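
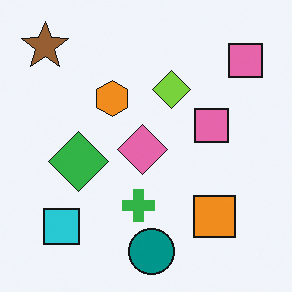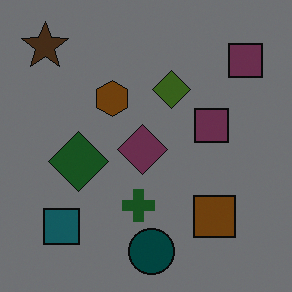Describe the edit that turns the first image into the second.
It was substantially darkened.

Every pixel — background and shapes alike — is uniformly darkened.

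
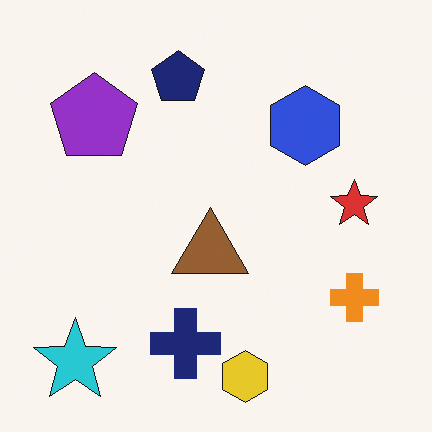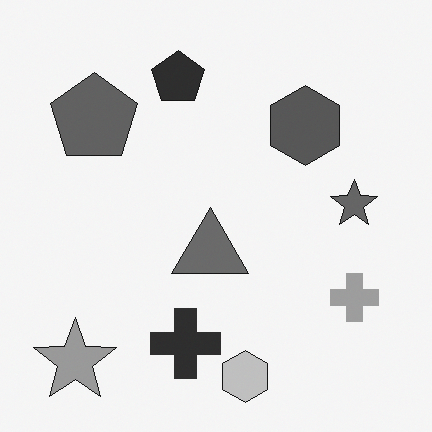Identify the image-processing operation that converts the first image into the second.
It was converted to grayscale.

All color is removed — every shape is now a shade of grey.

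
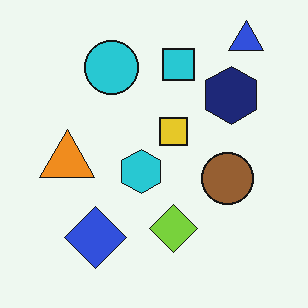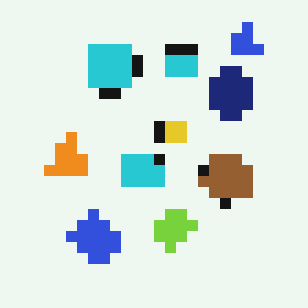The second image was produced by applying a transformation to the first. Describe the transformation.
The transformation is: heavily pixelated into large blocks.

Shapes are reduced to large square blocks; fine edges and outlines are lost — a downscale-then-upscale (mosaic) effect.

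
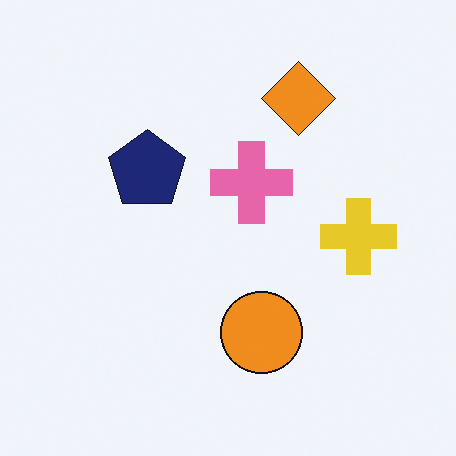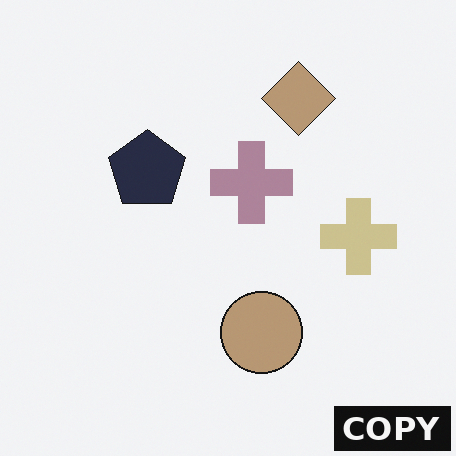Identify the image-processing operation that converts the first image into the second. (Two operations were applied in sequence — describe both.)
It was heavily desaturated, then watermarked with the text "COPY" in the lower-right corner.

All colors are more muted and greyish — a global saturation change. A dark label reading "COPY" appears in the lower-right corner.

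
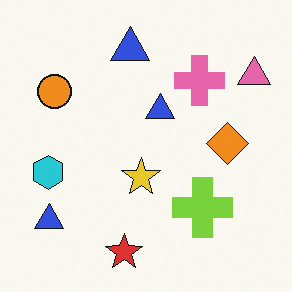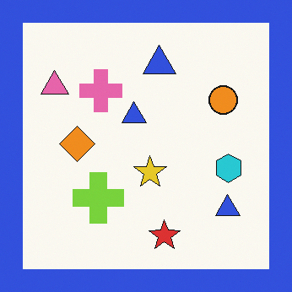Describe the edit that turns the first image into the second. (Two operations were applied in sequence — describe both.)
The transformation is: flipped horizontally (left ↔ right), then framed with a blue border.

The pink triangle is in the top-right of the first image and the top-left of the second — shapes on opposite sides of the vertical midline have swapped in a mirror flip. A solid blue frame runs around the edge of the second image, with the content slightly shrunk inside it.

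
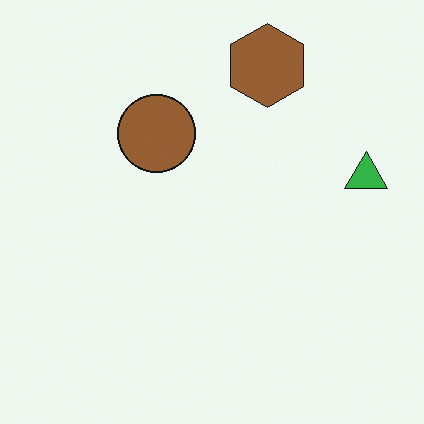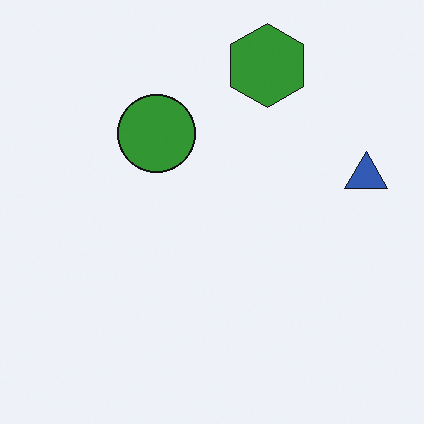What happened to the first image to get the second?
The second image is the first hue-shifted by a moderate amount.

Every shape's color has rotated by the same amount around the hue wheel — a uniform hue shift.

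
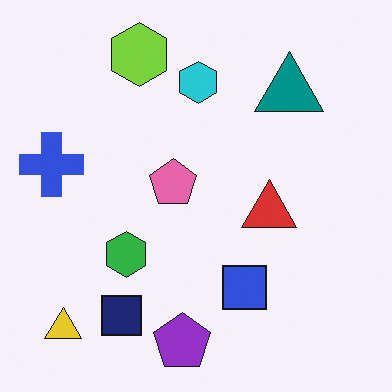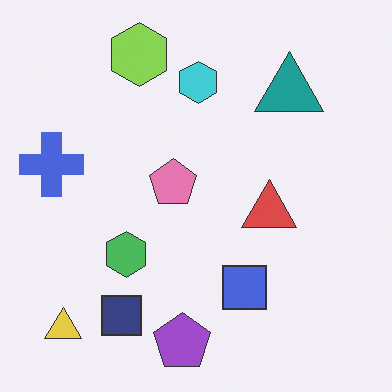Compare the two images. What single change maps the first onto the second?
The transformation is: given slightly reduced contrast.

Tones are pushed toward mid-grey across the whole image — a global contrast change.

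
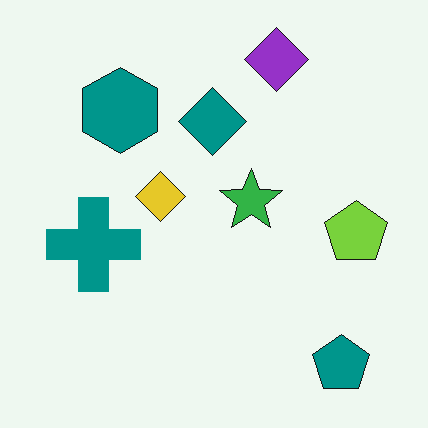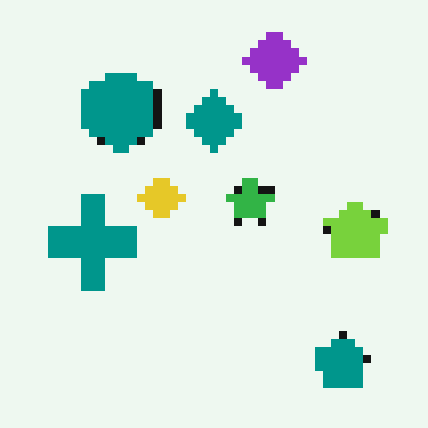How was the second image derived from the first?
The second image is the first pixelated into visible square blocks.

Shapes are reduced to large square blocks; fine edges and outlines are lost — a downscale-then-upscale (mosaic) effect.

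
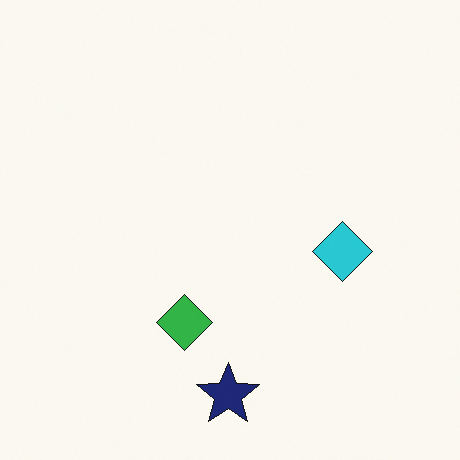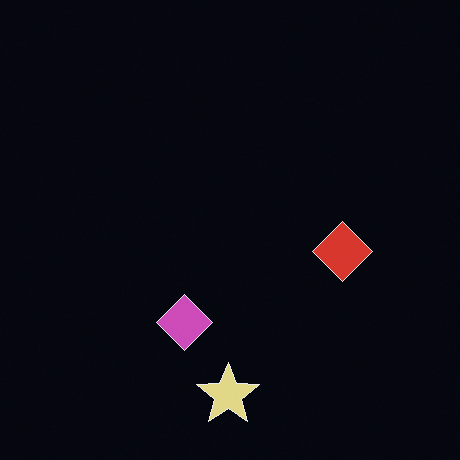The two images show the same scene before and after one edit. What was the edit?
Color-inverted (negative).

The light background has become dark and every shape's color is its complement — a photographic negative.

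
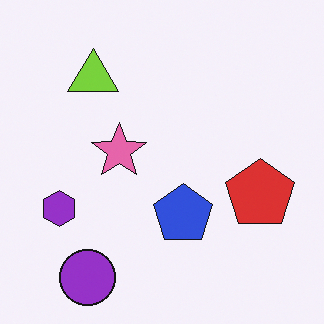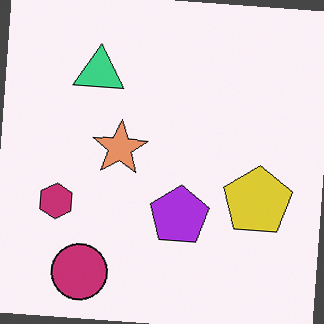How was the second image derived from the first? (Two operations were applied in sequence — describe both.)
It was rotated clockwise by a small amount, then hue-shifted slightly.

Every shape is tilted by the same angle and the image corners show triangular fill wedges — a whole-image rotation by a non-right angle. Every shape's color has rotated by the same amount around the hue wheel — a uniform hue shift.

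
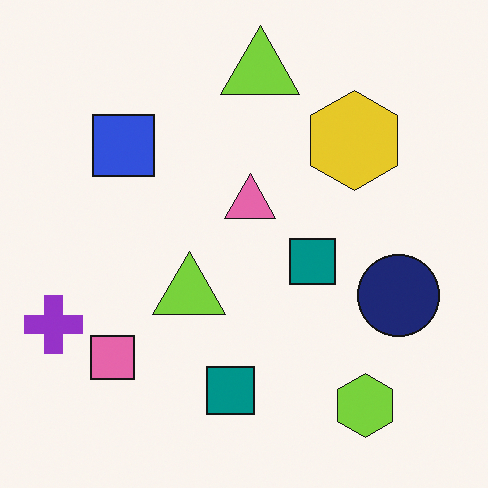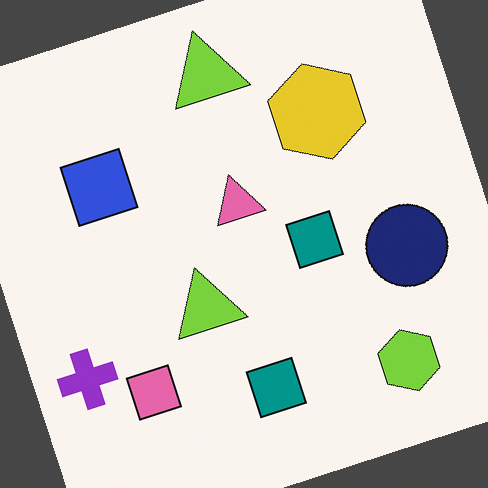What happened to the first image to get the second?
The transformation is: rotated counter-clockwise by a moderate amount.

Every shape is tilted by the same angle and the image corners show triangular fill wedges — a whole-image rotation by a non-right angle.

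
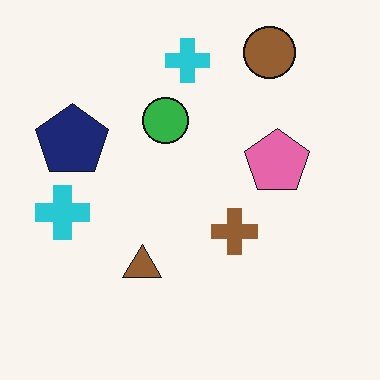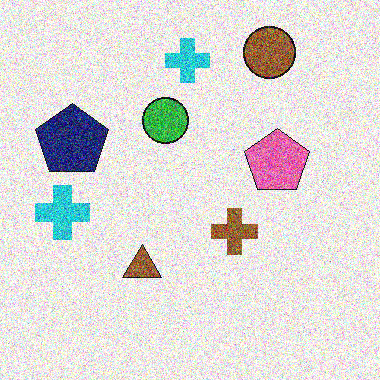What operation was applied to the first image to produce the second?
This is the original image degraded with strong gaussian noise.

Random speckle covers the whole image, including the flat background.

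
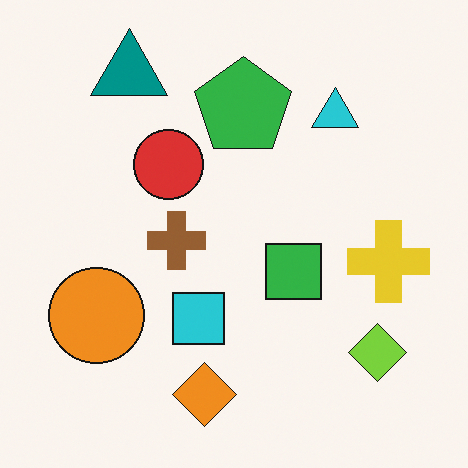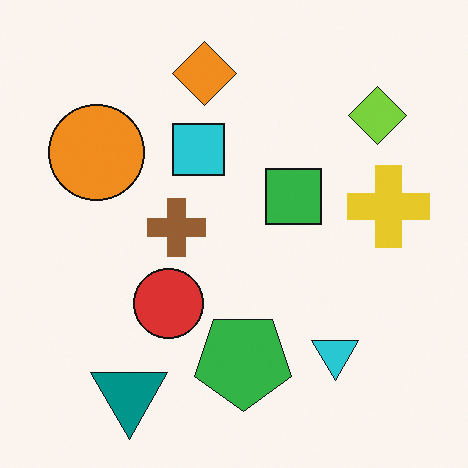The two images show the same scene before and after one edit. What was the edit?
This is the original image flipped vertically (top ↔ bottom).

The teal triangle is in the top-left of the first image and the bottom-left of the second — shapes on opposite sides of the horizontal midline have swapped in a mirror flip.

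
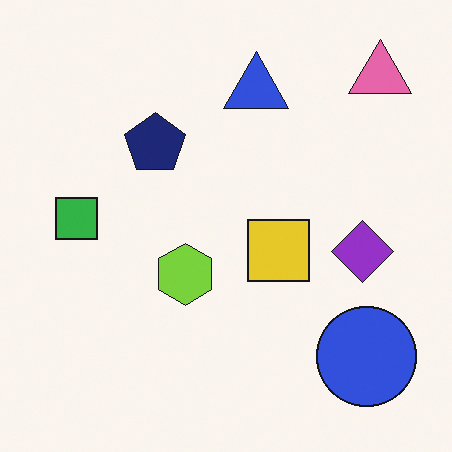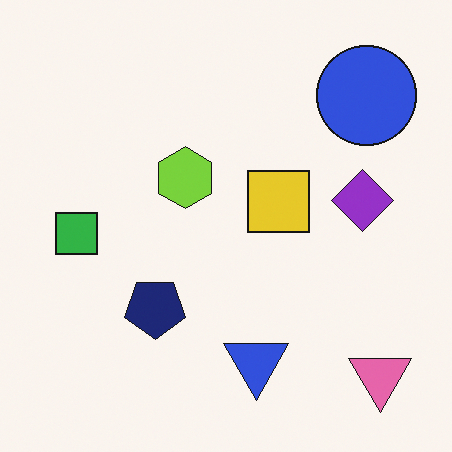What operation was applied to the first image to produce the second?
Flipped vertically (top ↔ bottom).

The pink triangle is in the top-right of the first image and the bottom-right of the second — shapes on opposite sides of the horizontal midline have swapped in a mirror flip.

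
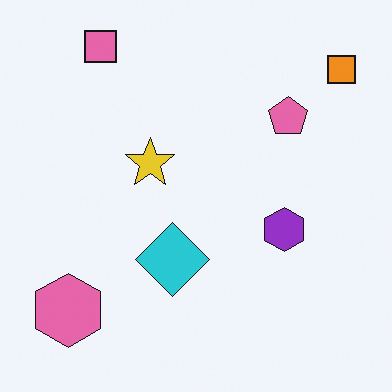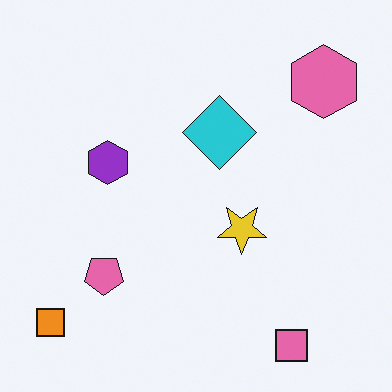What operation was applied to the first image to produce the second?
It was rotated 180°.

The orange square sits in the top-right of the first image and the bottom-left of the second — consistent with a whole-image 180° rotation.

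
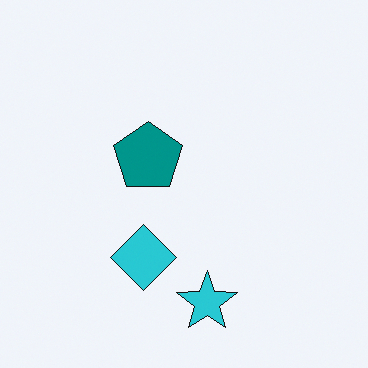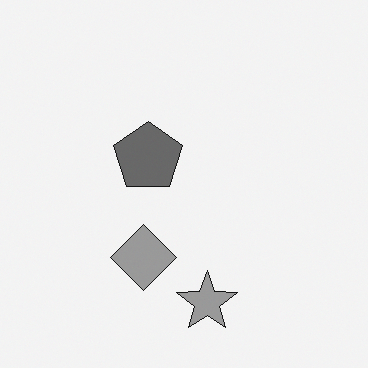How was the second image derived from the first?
The second image is the first converted to grayscale.

All color is removed — every shape is now a shade of grey.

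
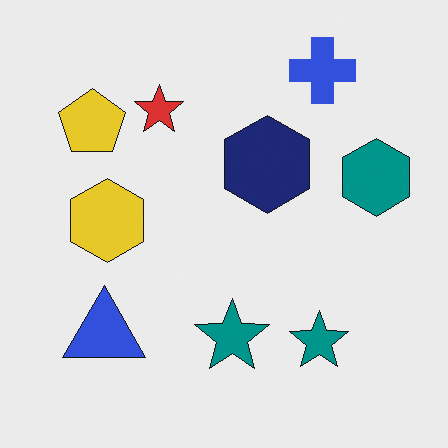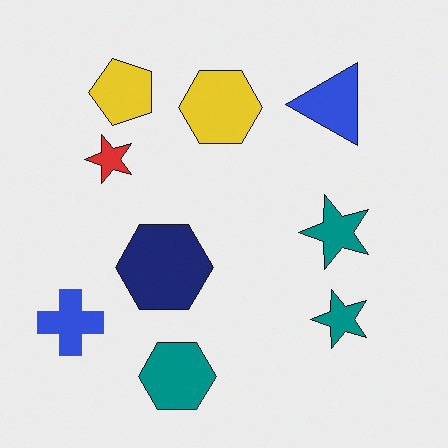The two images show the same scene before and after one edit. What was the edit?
The transformation is: transposed (reflected across the top-left ↔ bottom-right diagonal).

Shapes have swapped their row and column positions — what was in the top-right is now in the bottom-left — a diagonal reflection.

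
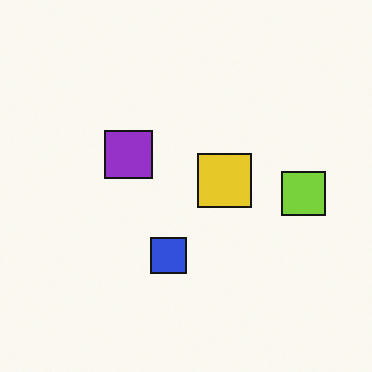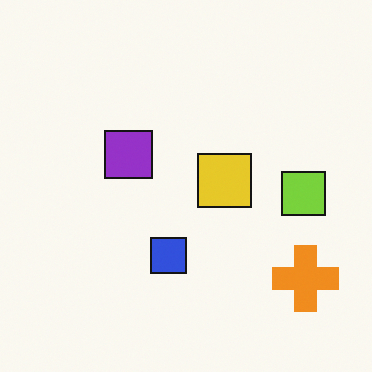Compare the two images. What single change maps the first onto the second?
The transformation is: overlaid with an additional orange cross.

An orange cross appears in the second image that is absent from the first.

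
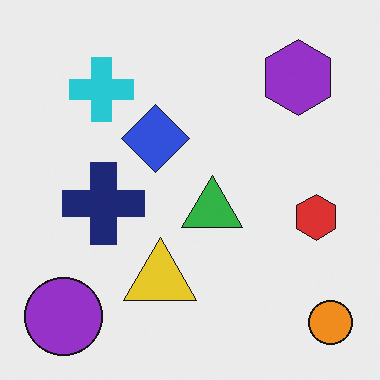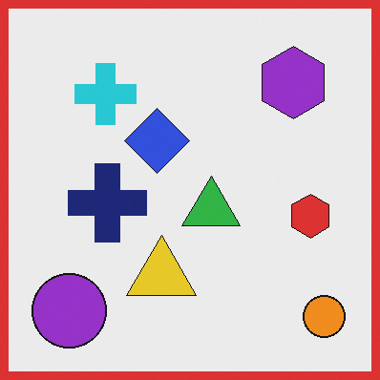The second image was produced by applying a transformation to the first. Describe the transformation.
The image was framed with a red border.

A solid red frame runs around the edge of the second image, with the content slightly shrunk inside it.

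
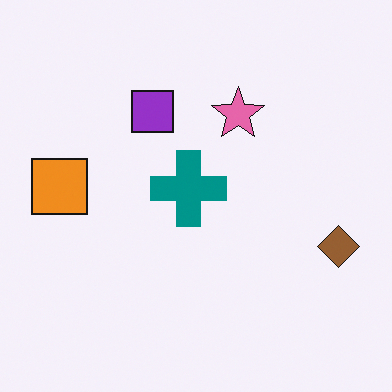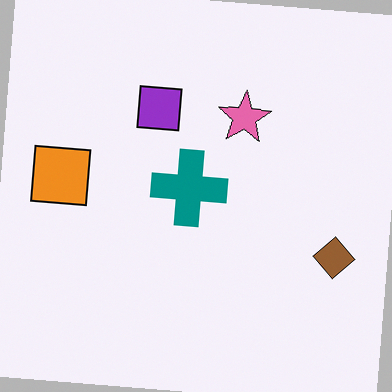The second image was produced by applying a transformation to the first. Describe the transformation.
The second image is the first rotated clockwise by a few degrees.

Every shape is tilted by the same angle and the image corners show triangular fill wedges — a whole-image rotation by a non-right angle.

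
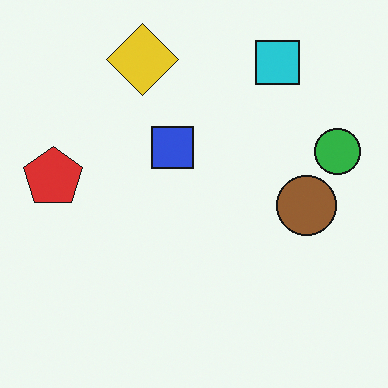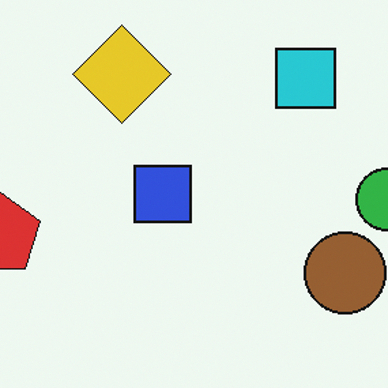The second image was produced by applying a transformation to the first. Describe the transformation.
This is the original image cropped slightly and scaled back up.

The visible shapes are larger and the field of view is narrower; shapes near the original edges may be partly or wholly outside the frame — a crop-and-rescale.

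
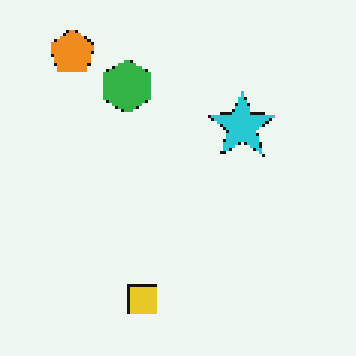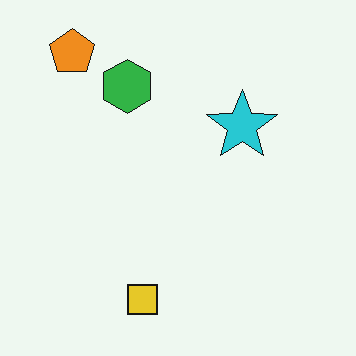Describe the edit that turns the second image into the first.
It was mildly pixelated.

Shapes are reduced to large square blocks; fine edges and outlines are lost — a downscale-then-upscale (mosaic) effect.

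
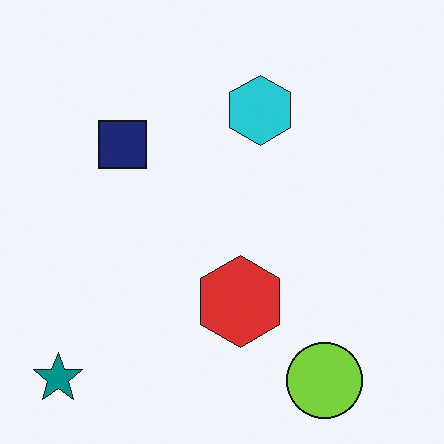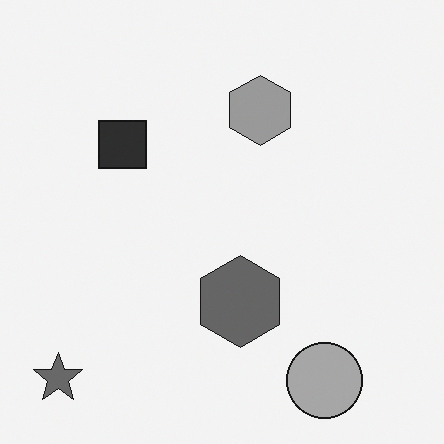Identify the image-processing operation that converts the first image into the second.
The transformation is: converted to grayscale.

All color is removed — every shape is now a shade of grey.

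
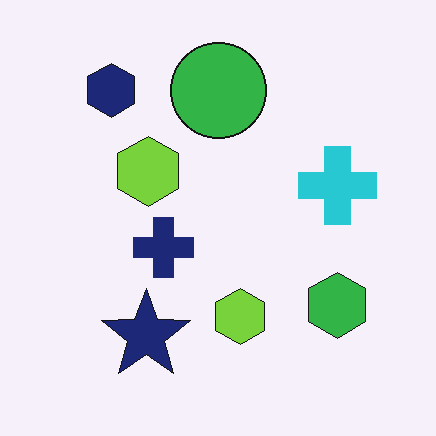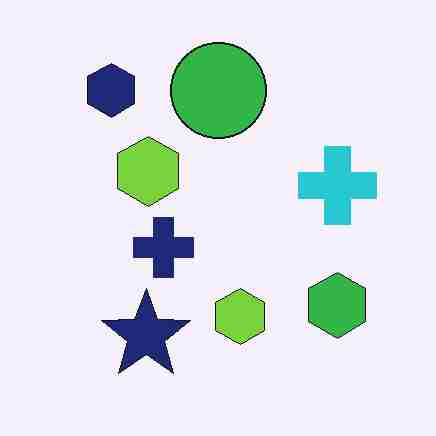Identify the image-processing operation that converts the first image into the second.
It was heavily JPEG-compressed with obvious blocking artifacts.

Blocky 8×8 compression artifacts appear around shape edges and the flat background shows ringing — characteristic JPEG degradation.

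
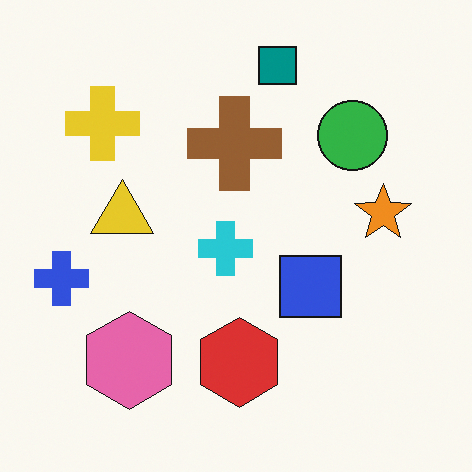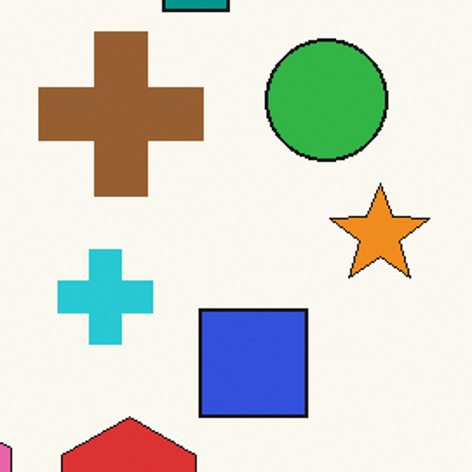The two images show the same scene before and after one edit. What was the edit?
This is the original image cropped tightly and scaled back up.

The visible shapes are larger and the field of view is narrower; shapes near the original edges may be partly or wholly outside the frame — a crop-and-rescale.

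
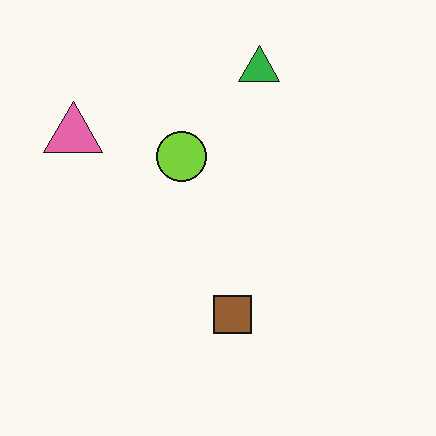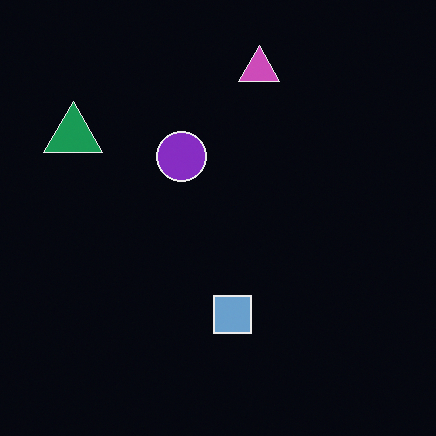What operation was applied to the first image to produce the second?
The transformation is: color-inverted (negative).

The light background has become dark and every shape's color is its complement — a photographic negative.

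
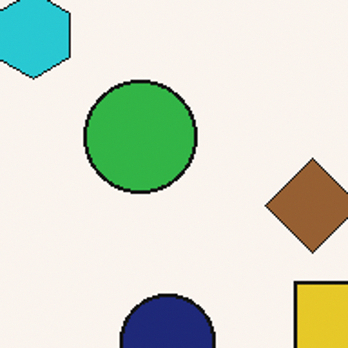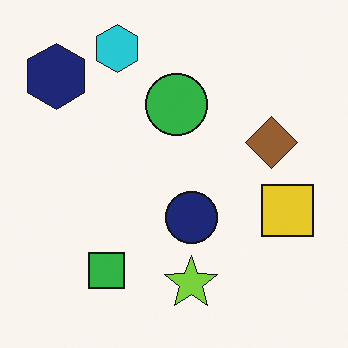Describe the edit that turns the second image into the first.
This is the original image cropped to a noticeably smaller region and rescaled.

The visible shapes are larger and the field of view is narrower; shapes near the original edges may be partly or wholly outside the frame — a crop-and-rescale.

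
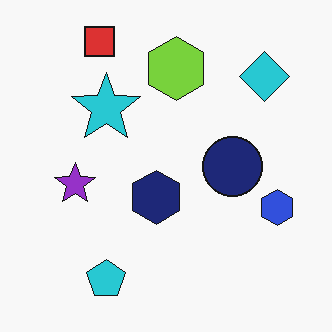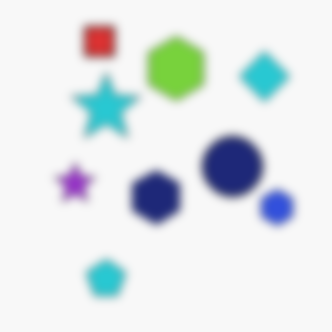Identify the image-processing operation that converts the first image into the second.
The transformation is: noticeably gaussian-blurred.

Shape edges and outlines are uniformly softened across the whole image.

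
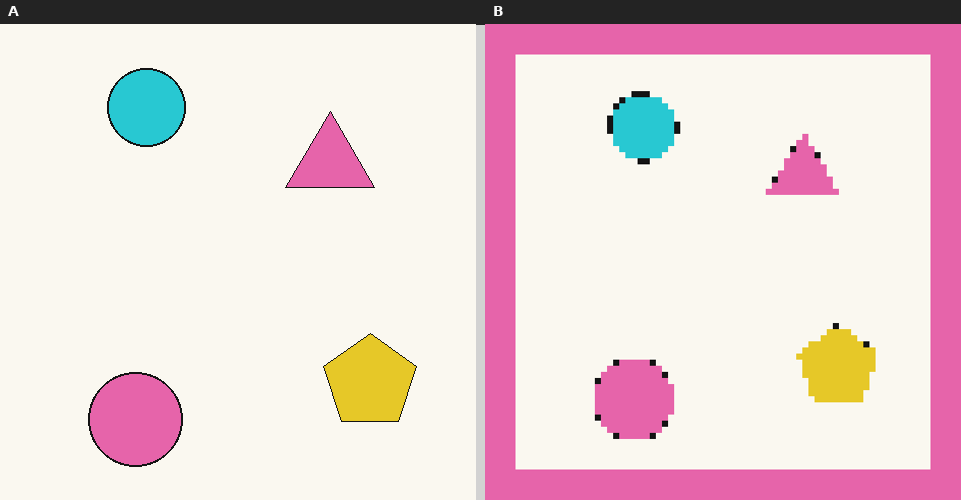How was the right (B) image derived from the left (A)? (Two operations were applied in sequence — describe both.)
The transformation is: pixelated into visible square blocks, then framed with a pink border.

Shapes are reduced to large square blocks; fine edges and outlines are lost — a downscale-then-upscale (mosaic) effect. A solid pink frame runs around the edge of the right (B) image, with the content slightly shrunk inside it.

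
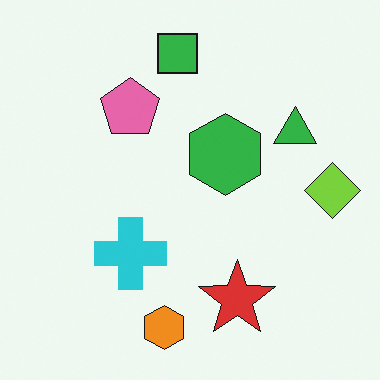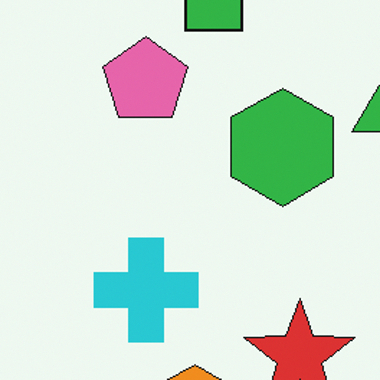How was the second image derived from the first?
The second image is the first cropped to a modestly smaller region and rescaled.

The visible shapes are larger and the field of view is narrower; shapes near the original edges may be partly or wholly outside the frame — a crop-and-rescale.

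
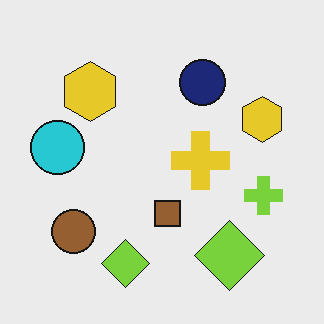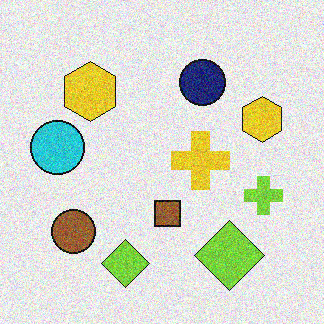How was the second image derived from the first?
Degraded with moderate additive noise.

Random speckle covers the whole image, including the flat background.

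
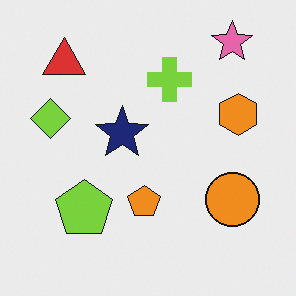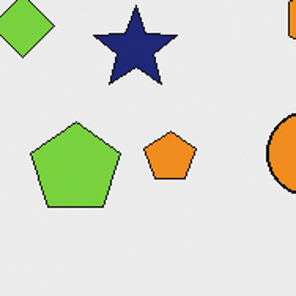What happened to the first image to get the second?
Cropped slightly and scaled back up.

The visible shapes are larger and the field of view is narrower; shapes near the original edges may be partly or wholly outside the frame — a crop-and-rescale.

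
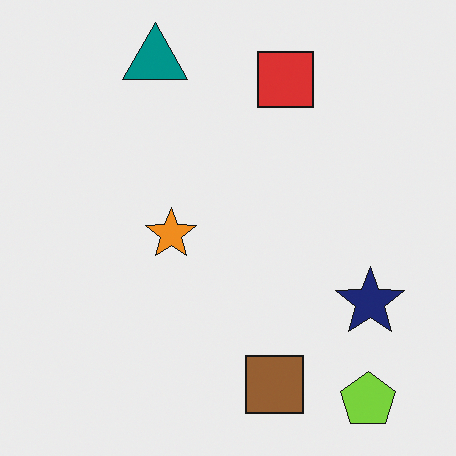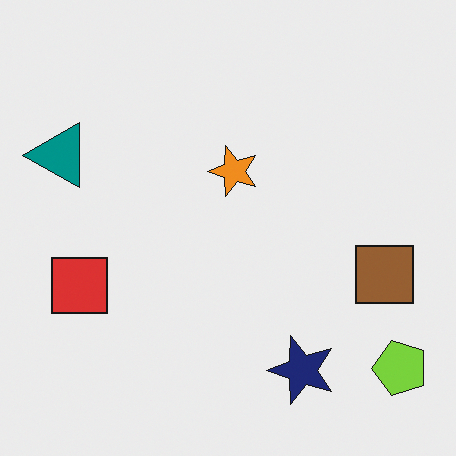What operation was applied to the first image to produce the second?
The transformation is: transposed (reflected across the top-left ↔ bottom-right diagonal).

Shapes have swapped their row and column positions — what was in the top-right is now in the bottom-left — a diagonal reflection.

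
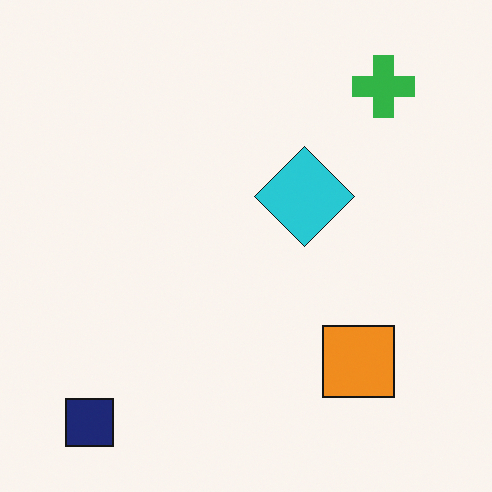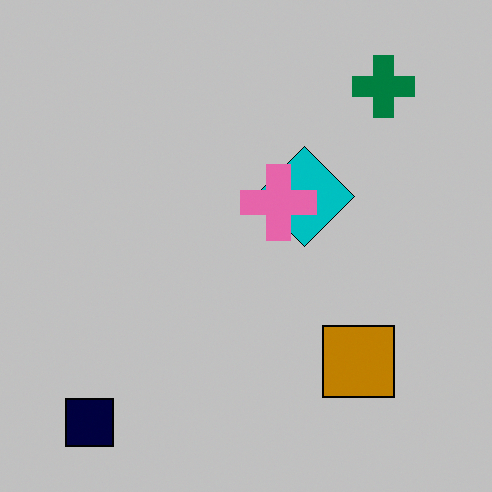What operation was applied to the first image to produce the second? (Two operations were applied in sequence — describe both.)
The second image is the first heavily posterized to just a handful of flat colors, then overlaid with an additional pink cross.

Each flat color has snapped to a coarser quantized level — most visibly, the near-white background has dropped to a flat grey. A pink cross appears in the second image that is absent from the first.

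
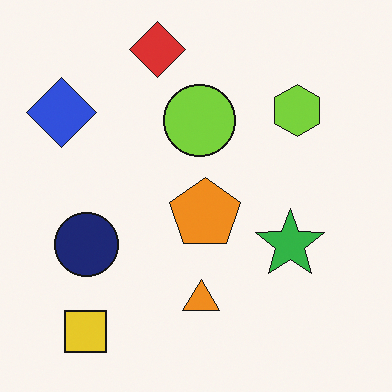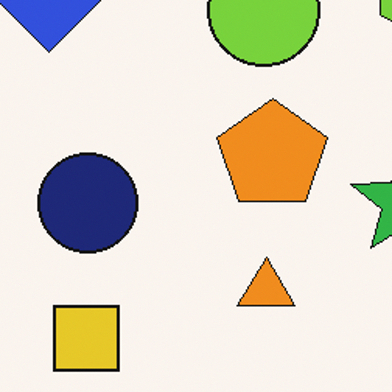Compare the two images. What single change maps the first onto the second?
It was cropped slightly and scaled back up.

The visible shapes are larger and the field of view is narrower; shapes near the original edges may be partly or wholly outside the frame — a crop-and-rescale.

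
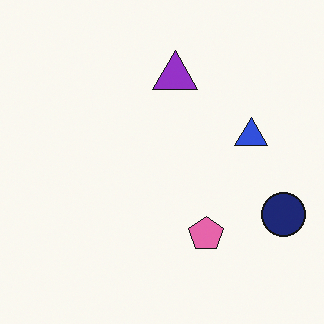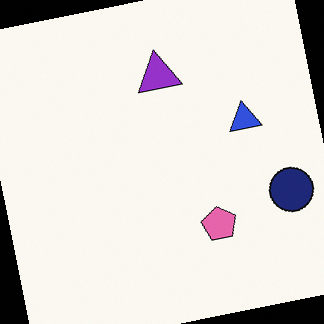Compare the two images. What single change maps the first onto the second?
Rotated counter-clockwise by a few degrees.

Every shape is tilted by the same angle and the image corners show triangular fill wedges — a whole-image rotation by a non-right angle.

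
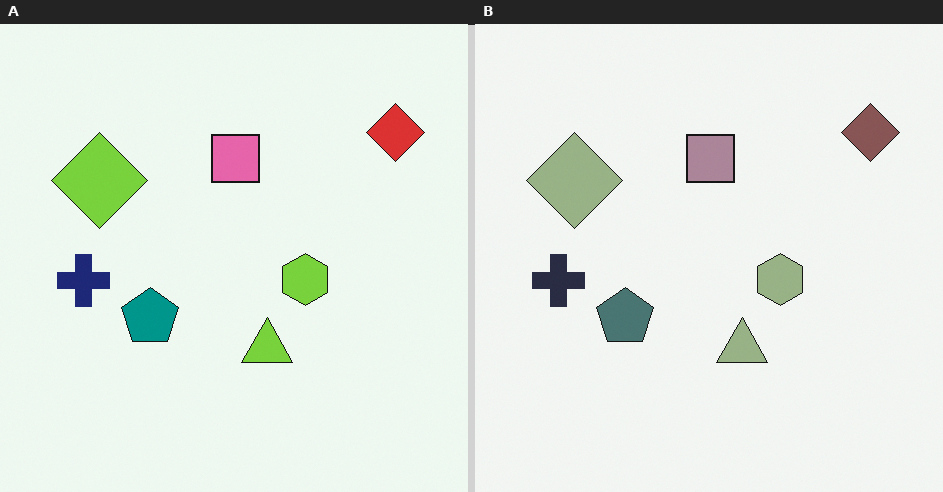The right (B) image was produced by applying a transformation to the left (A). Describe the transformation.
Made much more muted (saturation change).

All colors are more muted and greyish — a global saturation change.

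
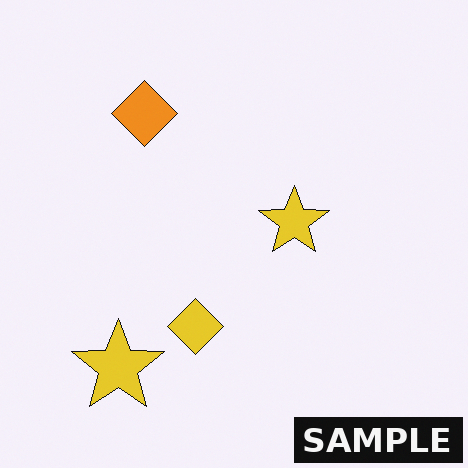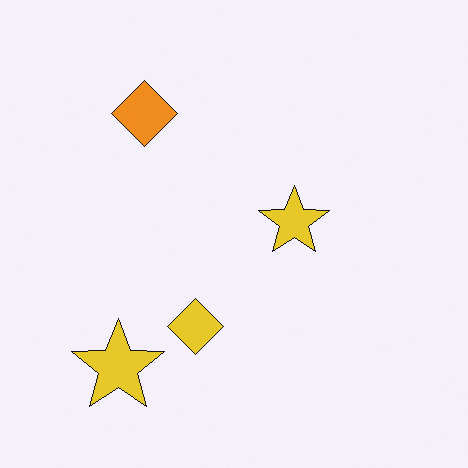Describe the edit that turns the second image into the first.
Watermarked with the text "SAMPLE" in the lower-right corner.

A dark label reading "SAMPLE" appears in the lower-right corner.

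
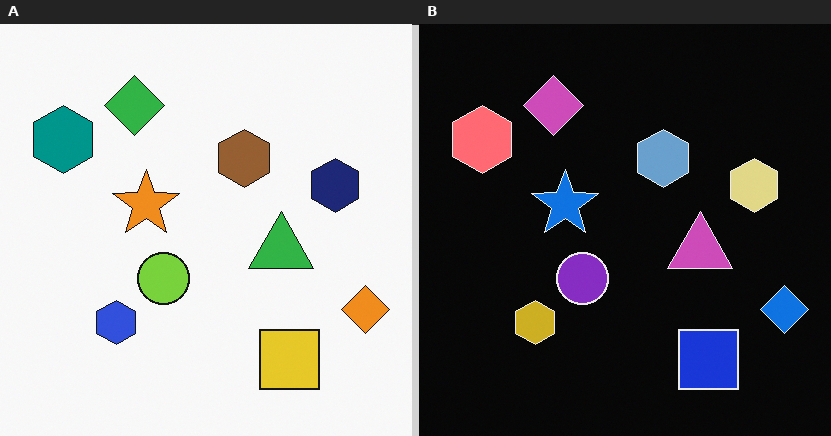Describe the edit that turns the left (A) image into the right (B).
The transformation is: color-inverted (negative).

The light background has become dark and every shape's color is its complement — a photographic negative.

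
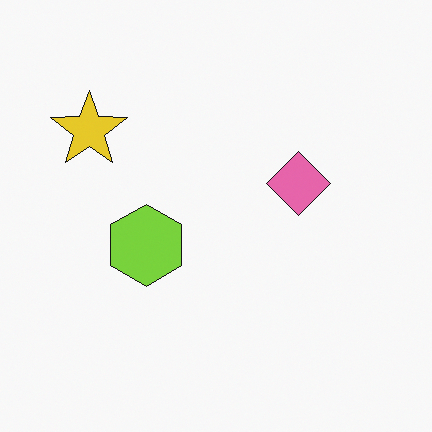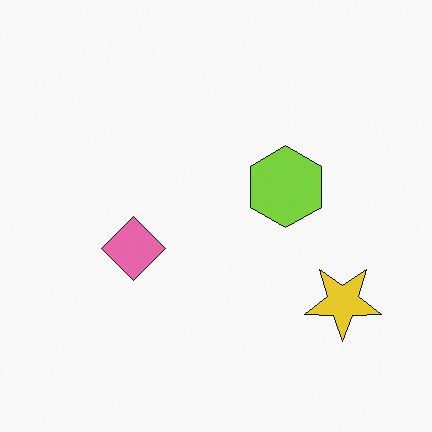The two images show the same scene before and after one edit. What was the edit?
Rotated 180°.

The yellow star sits in the top-left of the first image and the bottom-right of the second — consistent with a whole-image 180° rotation.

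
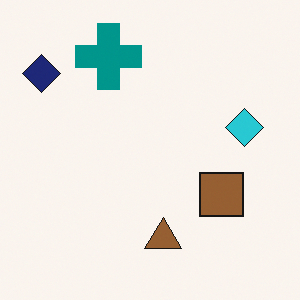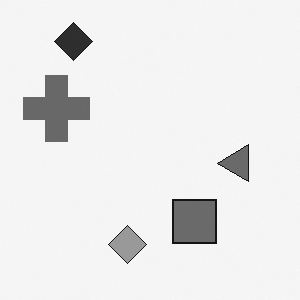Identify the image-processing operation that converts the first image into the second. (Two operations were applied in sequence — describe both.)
It was converted to grayscale, then transposed (reflected across the top-left ↔ bottom-right diagonal).

All color is removed — every shape is now a shade of grey. Shapes have swapped their row and column positions — what was in the top-right is now in the bottom-left — a diagonal reflection.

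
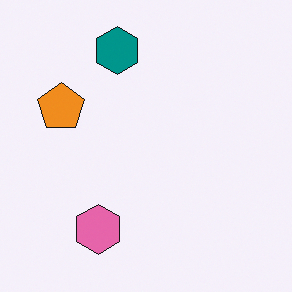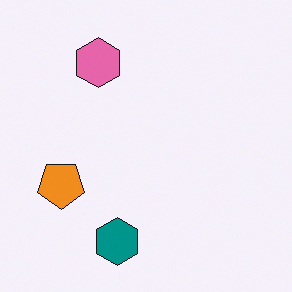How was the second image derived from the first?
Flipped vertically (top ↔ bottom).

The teal hexagon is in the top of the first image and the bottom of the second — shapes on opposite sides of the horizontal midline have swapped in a mirror flip.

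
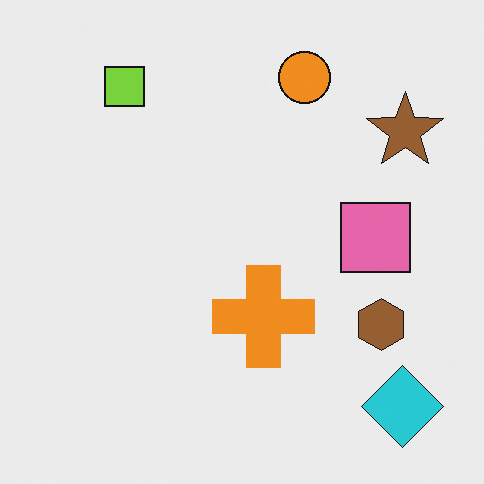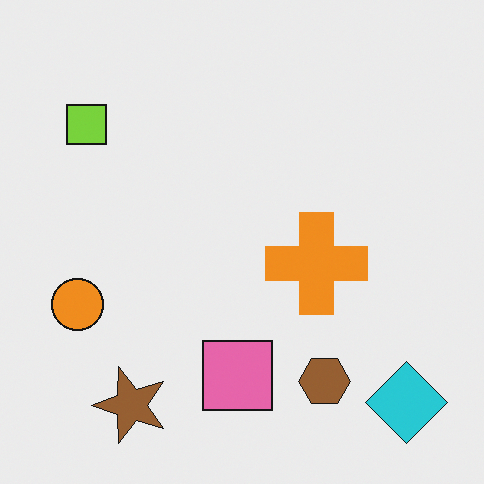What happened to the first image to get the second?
The transformation is: transposed (reflected across the top-left ↔ bottom-right diagonal).

Shapes have swapped their row and column positions — what was in the top-right is now in the bottom-left — a diagonal reflection.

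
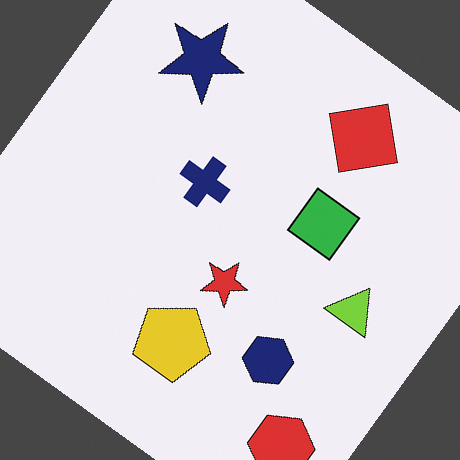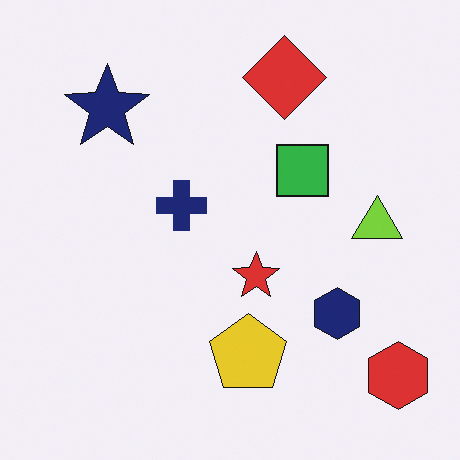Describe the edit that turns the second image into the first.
This is the original image rotated clockwise by a large amount — several tens of degrees.

Every shape is tilted by the same angle and the image corners show triangular fill wedges — a whole-image rotation by a non-right angle.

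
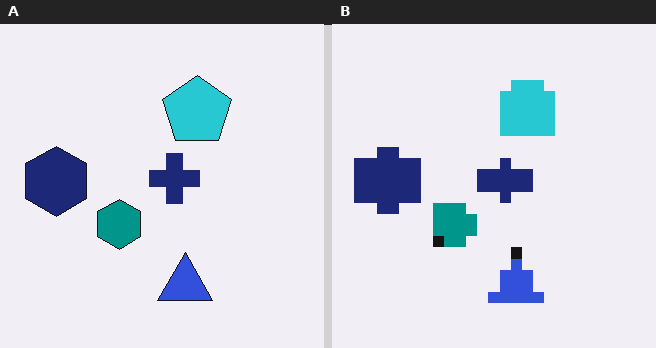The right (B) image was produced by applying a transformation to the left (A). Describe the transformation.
This is the original image coarsely pixelated.

Shapes are reduced to large square blocks; fine edges and outlines are lost — a downscale-then-upscale (mosaic) effect.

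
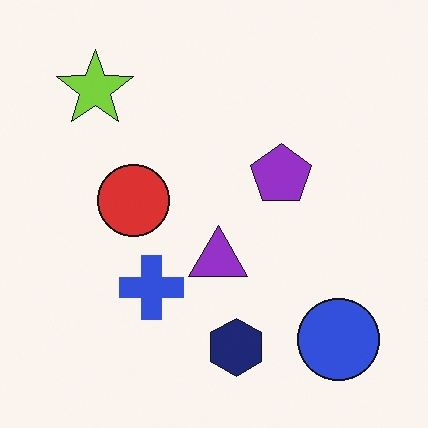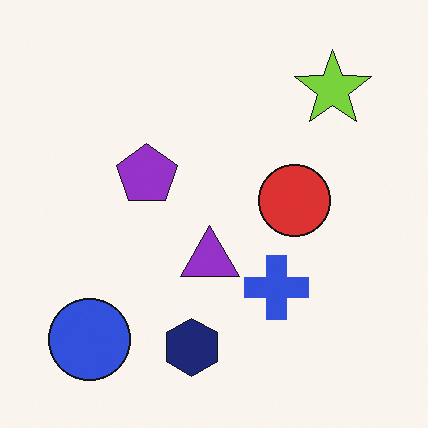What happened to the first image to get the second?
The second image is the first flipped horizontally (left ↔ right).

The blue circle is in the bottom-right of the first image and the bottom-left of the second — shapes on opposite sides of the vertical midline have swapped in a mirror flip.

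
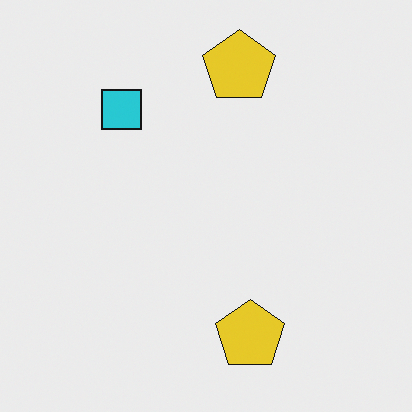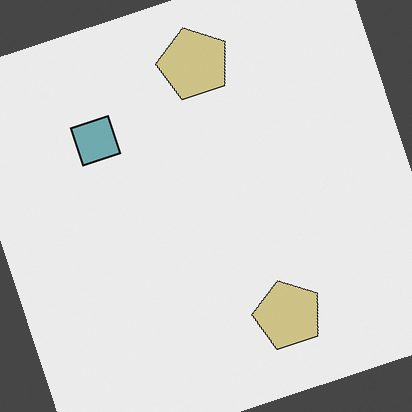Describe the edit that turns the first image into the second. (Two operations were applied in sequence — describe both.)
Rotated counter-clockwise by a clearly visible amount, then made much more muted (saturation change).

Every shape is tilted by the same angle and the image corners show triangular fill wedges — a whole-image rotation by a non-right angle. All colors are more muted and greyish — a global saturation change.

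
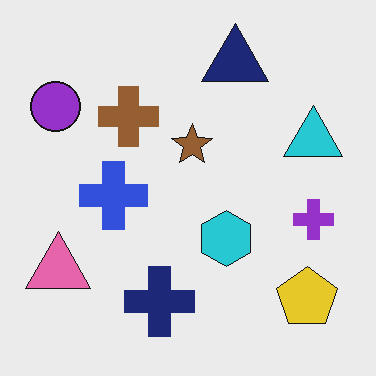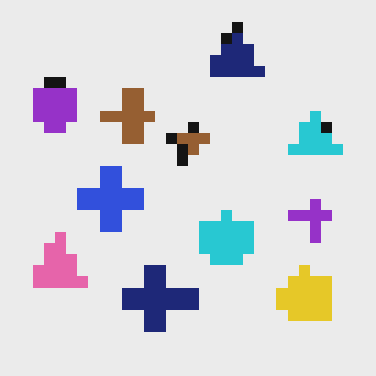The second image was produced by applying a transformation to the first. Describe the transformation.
The second image is the first heavily pixelated into large blocks.

Shapes are reduced to large square blocks; fine edges and outlines are lost — a downscale-then-upscale (mosaic) effect.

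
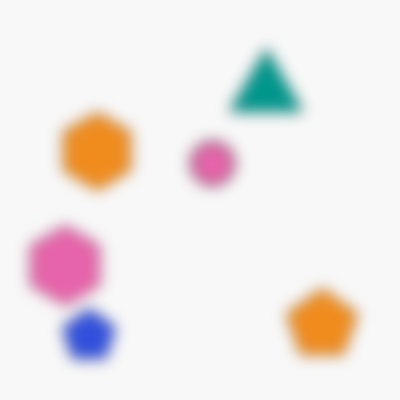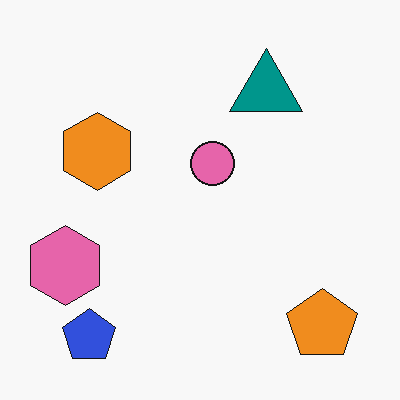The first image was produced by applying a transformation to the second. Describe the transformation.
The transformation is: strongly gaussian-blurred.

Shape edges and outlines are uniformly softened across the whole image.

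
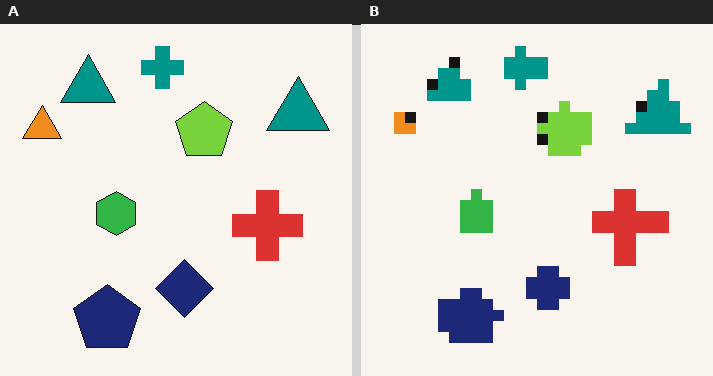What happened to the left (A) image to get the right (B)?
Coarsely pixelated.

Shapes are reduced to large square blocks; fine edges and outlines are lost — a downscale-then-upscale (mosaic) effect.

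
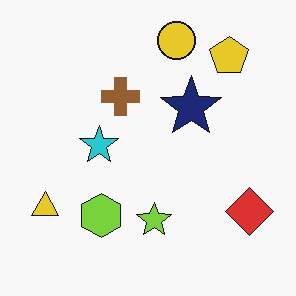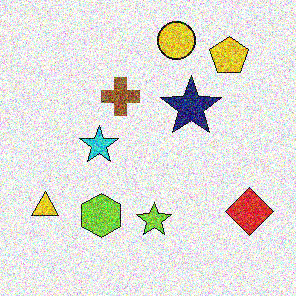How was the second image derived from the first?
The image was degraded with strong gaussian noise.

Random speckle covers the whole image, including the flat background.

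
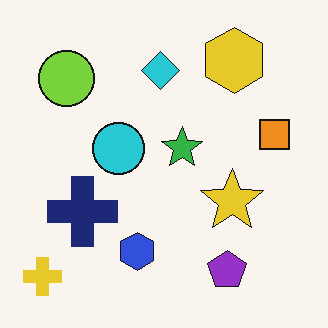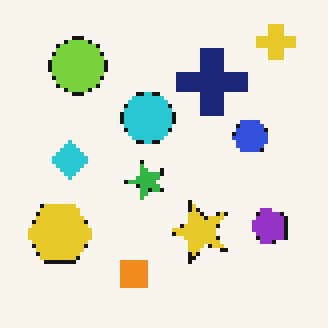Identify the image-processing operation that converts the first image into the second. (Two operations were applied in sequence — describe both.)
The image was mildly pixelated, then transposed (reflected across the top-left ↔ bottom-right diagonal).

Shapes are reduced to large square blocks; fine edges and outlines are lost — a downscale-then-upscale (mosaic) effect. Shapes have swapped their row and column positions — what was in the top-right is now in the bottom-left — a diagonal reflection.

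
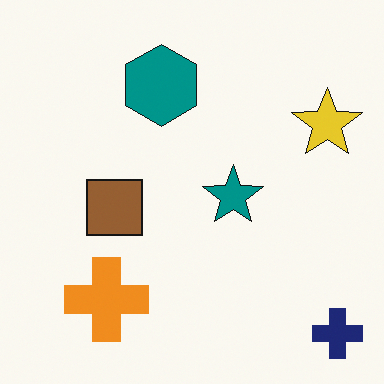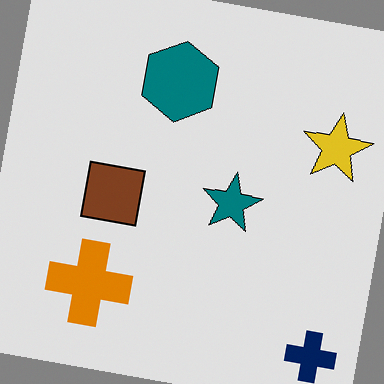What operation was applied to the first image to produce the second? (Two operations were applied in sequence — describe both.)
The second image is the first posterized to a reduced palette, then rotated clockwise by a few degrees.

Each flat color has snapped to a coarser quantized level — most visibly, the near-white background has dropped to a flat grey. Every shape is tilted by the same angle and the image corners show triangular fill wedges — a whole-image rotation by a non-right angle.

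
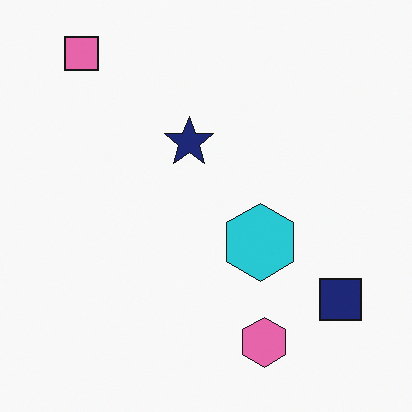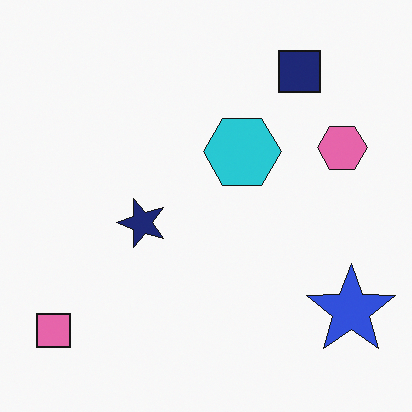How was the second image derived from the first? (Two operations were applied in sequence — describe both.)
The image was rotated 90° counter-clockwise, then overlaid with an additional blue star.

The pink square sits in the top-left of the first image and the bottom-left of the second — consistent with a whole-image 90° counter-clockwise rotation. A blue star appears in the second image that is absent from the first.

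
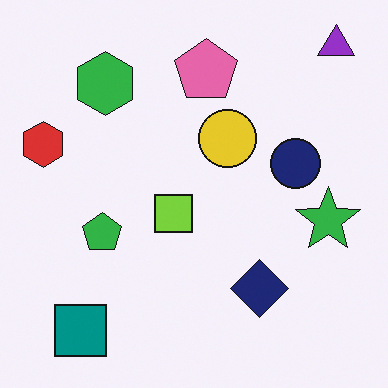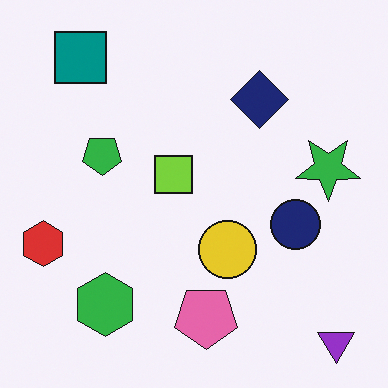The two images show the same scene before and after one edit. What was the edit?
The image was flipped vertically (top ↔ bottom).

The purple triangle is in the top-right of the first image and the bottom-right of the second — shapes on opposite sides of the horizontal midline have swapped in a mirror flip.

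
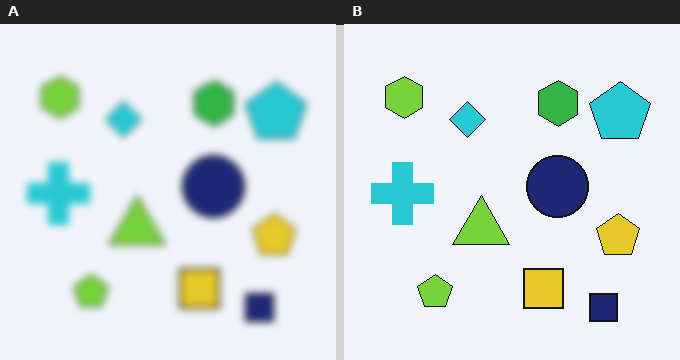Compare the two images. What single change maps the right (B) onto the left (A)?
This is the original image noticeably gaussian-blurred.

Shape edges and outlines are uniformly softened across the whole image.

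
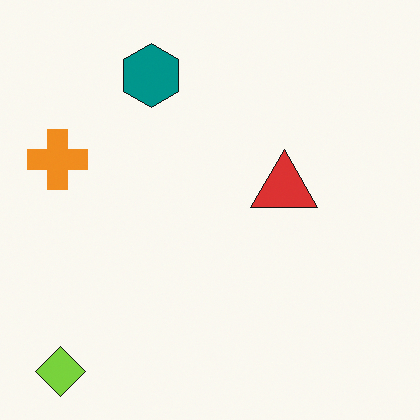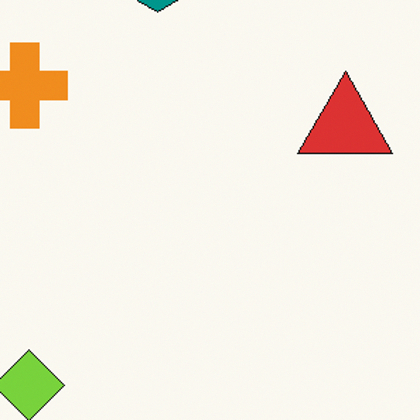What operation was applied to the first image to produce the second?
The image was cropped to a modestly smaller region and rescaled.

The visible shapes are larger and the field of view is narrower; shapes near the original edges may be partly or wholly outside the frame — a crop-and-rescale.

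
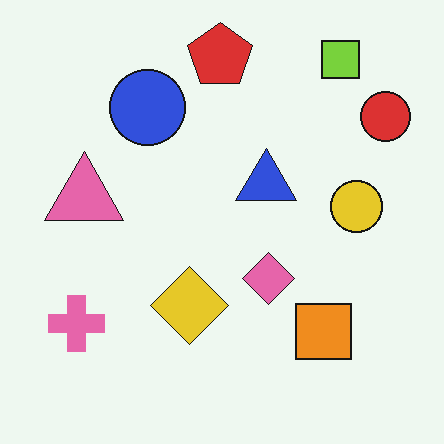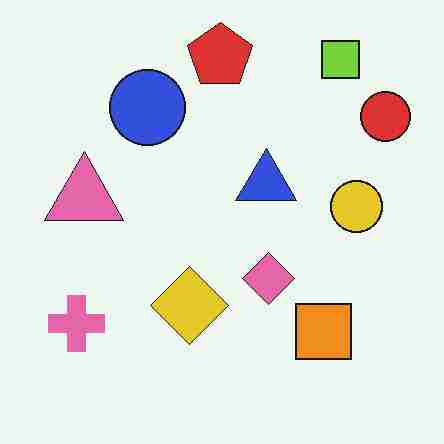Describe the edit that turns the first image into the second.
The second image is the first degraded with heavy JPEG compression.

Blocky 8×8 compression artifacts appear around shape edges and the flat background shows ringing — characteristic JPEG degradation.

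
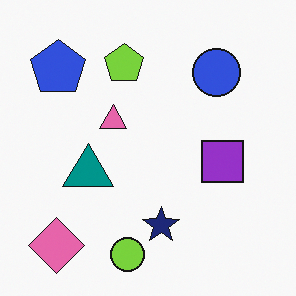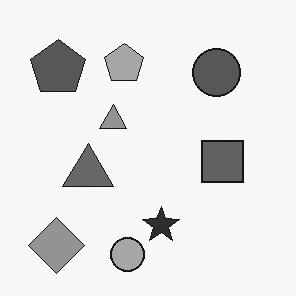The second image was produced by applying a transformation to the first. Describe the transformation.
This is the original image converted to grayscale.

All color is removed — every shape is now a shade of grey.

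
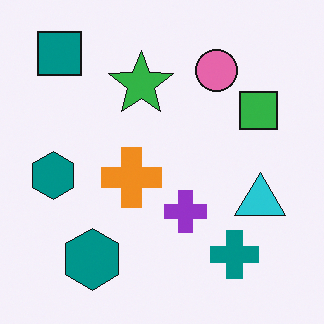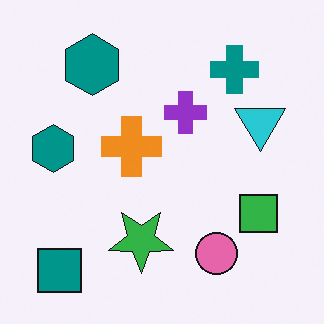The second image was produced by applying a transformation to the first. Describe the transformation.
Flipped vertically (top ↔ bottom).

The teal square is in the top-left of the first image and the bottom-left of the second — shapes on opposite sides of the horizontal midline have swapped in a mirror flip.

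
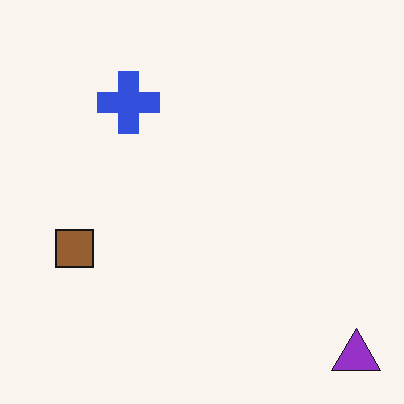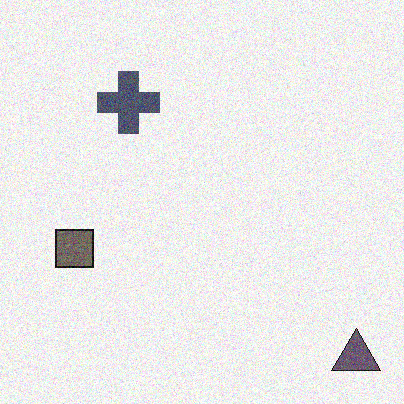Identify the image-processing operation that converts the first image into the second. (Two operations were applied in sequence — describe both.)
The image was heavily desaturated, then degraded with visible gaussian noise.

All colors are more muted and greyish — a global saturation change. Random speckle covers the whole image, including the flat background.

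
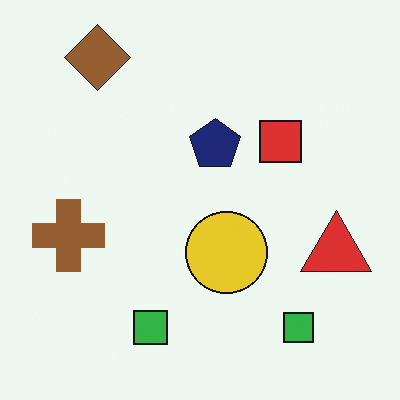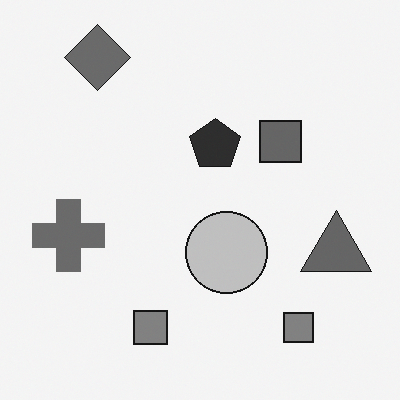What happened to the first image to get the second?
The transformation is: converted to grayscale.

All color is removed — every shape is now a shade of grey.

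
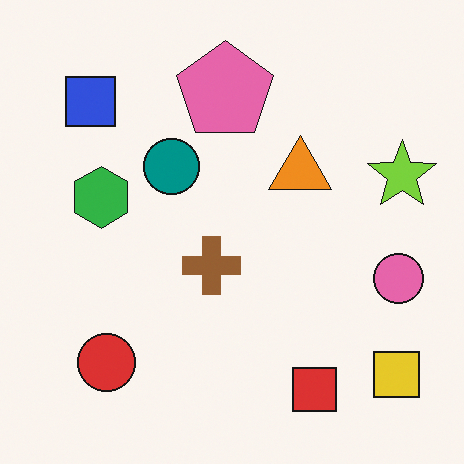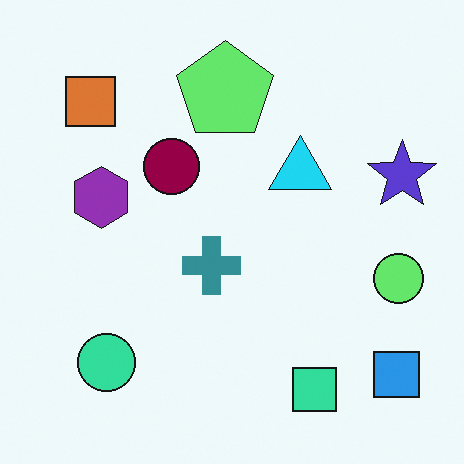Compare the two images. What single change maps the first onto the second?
The transformation is: hue-shifted by a large amount.

Every shape's color has rotated by the same amount around the hue wheel — a uniform hue shift.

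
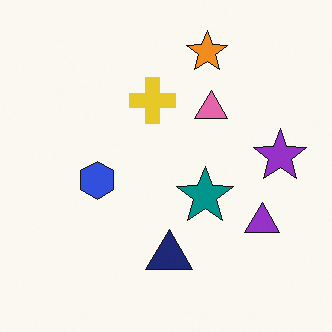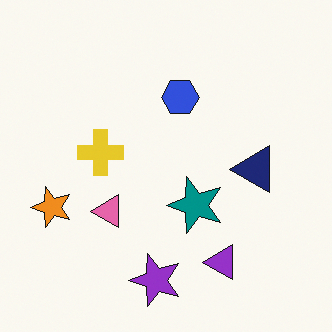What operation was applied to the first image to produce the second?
The transformation is: transposed (reflected across the top-left ↔ bottom-right diagonal).

Shapes have swapped their row and column positions — what was in the top-right is now in the bottom-left — a diagonal reflection.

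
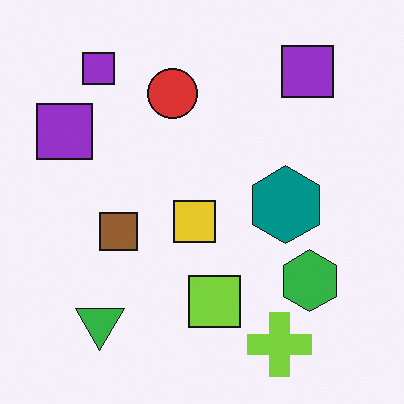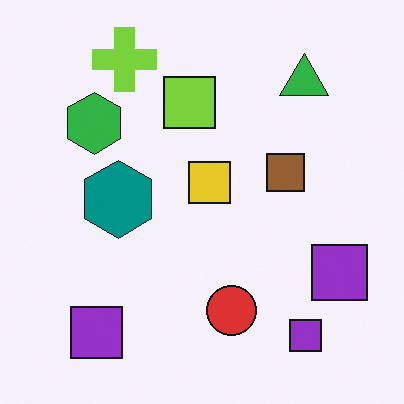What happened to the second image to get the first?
Rotated 180°.

The lime cross sits in the top-left of the second image and the bottom-right of the first — consistent with a whole-image 180° rotation.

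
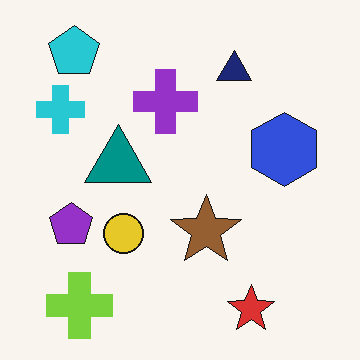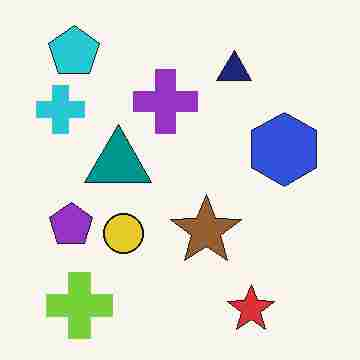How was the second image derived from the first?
It was heavily JPEG-compressed with obvious blocking artifacts.

Blocky 8×8 compression artifacts appear around shape edges and the flat background shows ringing — characteristic JPEG degradation.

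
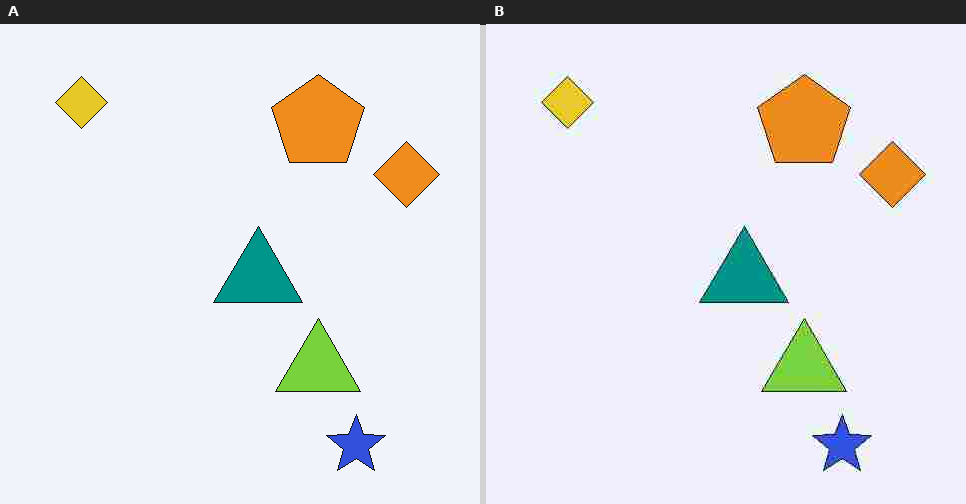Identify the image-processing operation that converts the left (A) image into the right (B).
It was heavily JPEG-compressed with obvious blocking artifacts.

Blocky 8×8 compression artifacts appear around shape edges and the flat background shows ringing — characteristic JPEG degradation.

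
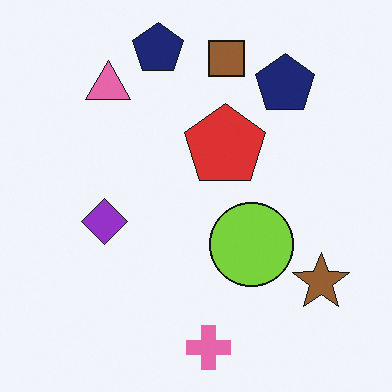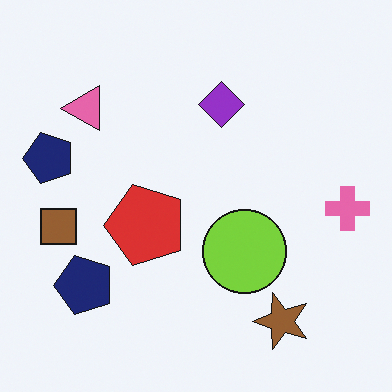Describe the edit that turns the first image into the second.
It was transposed (reflected across the top-left ↔ bottom-right diagonal).

Shapes have swapped their row and column positions — what was in the top-right is now in the bottom-left — a diagonal reflection.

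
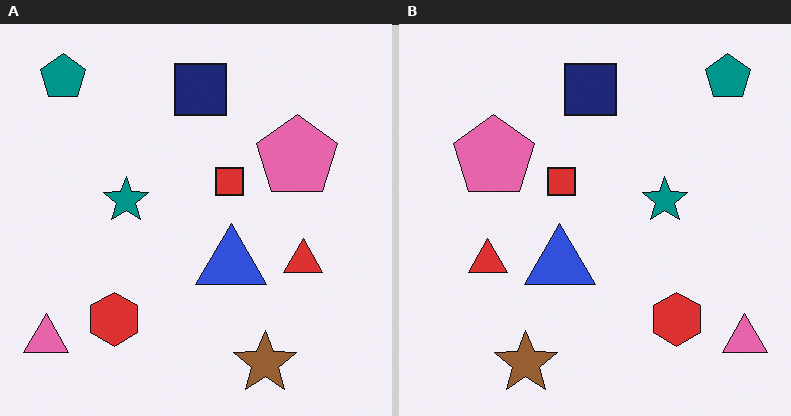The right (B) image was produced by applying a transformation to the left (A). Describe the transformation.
It was flipped horizontally (left ↔ right).

The pink triangle is in the bottom-left of the left (A) image and the bottom-right of the right (B) — shapes on opposite sides of the vertical midline have swapped in a mirror flip.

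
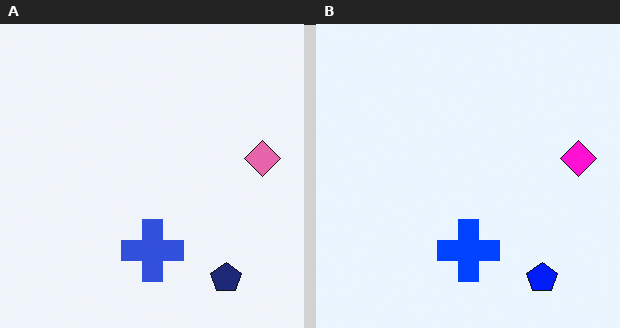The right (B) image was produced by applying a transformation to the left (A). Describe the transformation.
The transformation is: heavily oversaturated.

All colors are more vivid — a global saturation change.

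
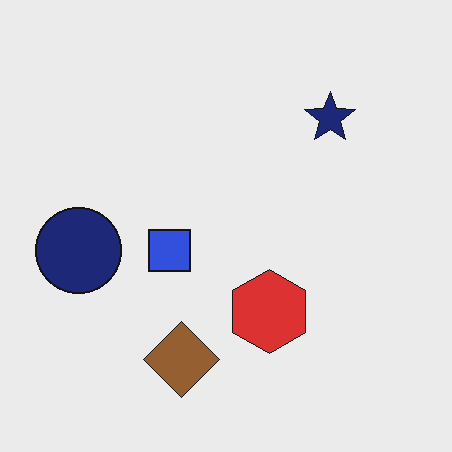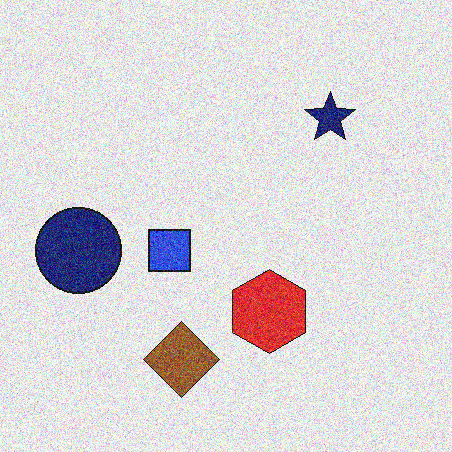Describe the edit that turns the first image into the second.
The image was degraded with heavy additive noise.

Random speckle covers the whole image, including the flat background.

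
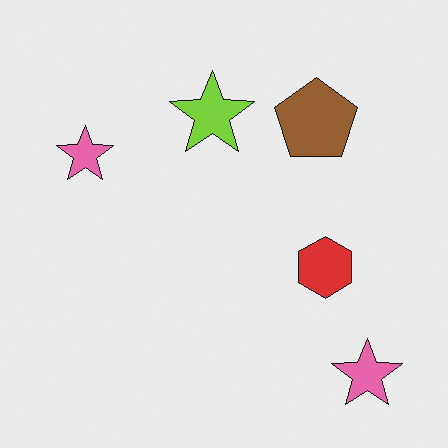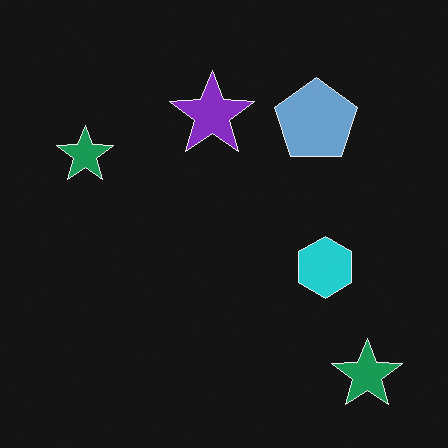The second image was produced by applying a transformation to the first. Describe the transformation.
This is the original image color-inverted (negative).

The light background has become dark and every shape's color is its complement — a photographic negative.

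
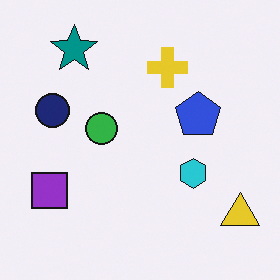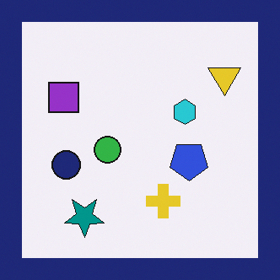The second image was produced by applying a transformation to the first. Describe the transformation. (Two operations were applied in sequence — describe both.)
The image was flipped vertically (top ↔ bottom), then framed with a navy border.

The teal star is in the top-left of the first image and the bottom-left of the second — shapes on opposite sides of the horizontal midline have swapped in a mirror flip. A solid navy frame runs around the edge of the second image, with the content slightly shrunk inside it.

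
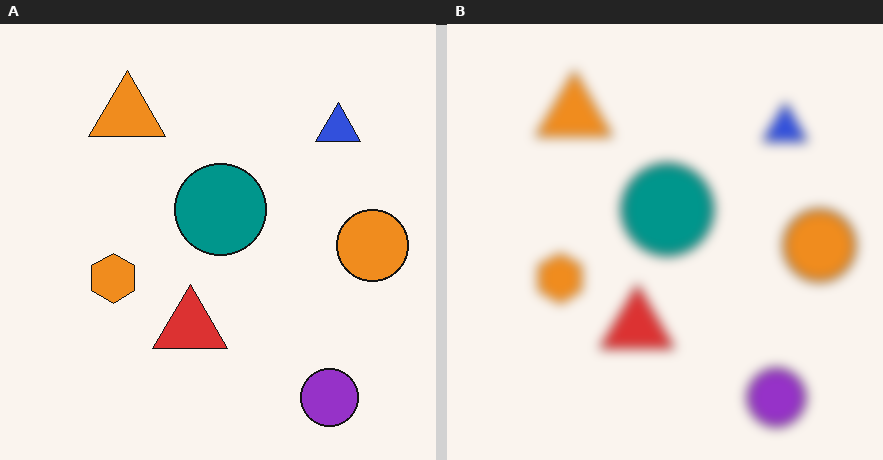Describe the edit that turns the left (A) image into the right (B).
It was heavily blurred.

Shape edges and outlines are uniformly softened across the whole image.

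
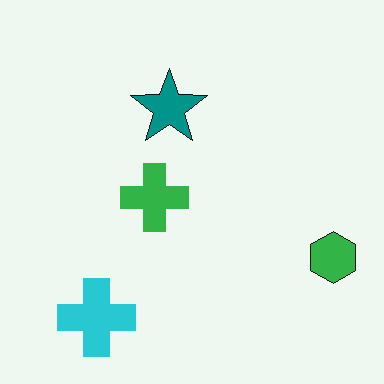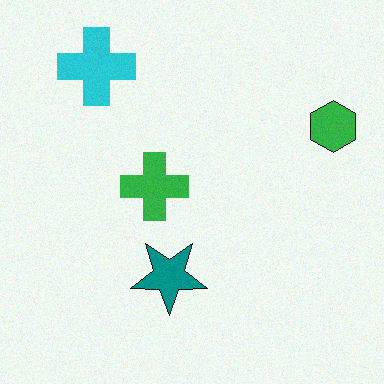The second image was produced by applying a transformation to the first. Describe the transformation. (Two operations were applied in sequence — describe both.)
Degraded with subtle gaussian noise, then flipped vertically (top ↔ bottom).

Random speckle covers the whole image, including the flat background. The cyan cross is in the bottom-left of the first image and the top-left of the second — shapes on opposite sides of the horizontal midline have swapped in a mirror flip.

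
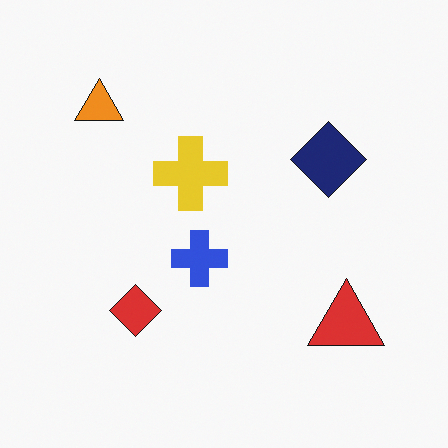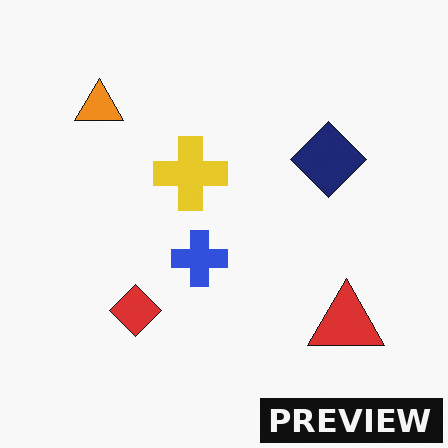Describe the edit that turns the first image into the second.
The transformation is: watermarked with the text "PREVIEW" in the lower-right corner.

A dark label reading "PREVIEW" appears in the lower-right corner.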